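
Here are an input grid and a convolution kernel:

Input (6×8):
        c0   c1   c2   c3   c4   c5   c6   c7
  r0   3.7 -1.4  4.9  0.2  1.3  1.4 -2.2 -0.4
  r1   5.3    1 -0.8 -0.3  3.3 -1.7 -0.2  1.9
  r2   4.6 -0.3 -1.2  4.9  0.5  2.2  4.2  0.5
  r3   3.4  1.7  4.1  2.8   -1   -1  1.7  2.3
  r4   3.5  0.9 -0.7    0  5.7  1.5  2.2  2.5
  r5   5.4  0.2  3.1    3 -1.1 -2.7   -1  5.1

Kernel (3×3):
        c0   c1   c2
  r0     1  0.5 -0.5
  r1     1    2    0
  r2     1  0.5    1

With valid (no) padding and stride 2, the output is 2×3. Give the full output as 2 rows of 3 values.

Output[0,0]: The receptive field on the input at this output position is [3.7 -1.4 4.9 / 5.3 1 -0.8 / 4.6 -0.3 -1.2]. Elementwise product with the kernel and sum: 3.7·1 + -1.4·0.5 + 4.9·-0.5 + 5.3·1 + 1·2 + 4.6·1 + -0.3·0.5 + -1.2·1.

11.1 4.7 8.8
15.1 15.7 5.15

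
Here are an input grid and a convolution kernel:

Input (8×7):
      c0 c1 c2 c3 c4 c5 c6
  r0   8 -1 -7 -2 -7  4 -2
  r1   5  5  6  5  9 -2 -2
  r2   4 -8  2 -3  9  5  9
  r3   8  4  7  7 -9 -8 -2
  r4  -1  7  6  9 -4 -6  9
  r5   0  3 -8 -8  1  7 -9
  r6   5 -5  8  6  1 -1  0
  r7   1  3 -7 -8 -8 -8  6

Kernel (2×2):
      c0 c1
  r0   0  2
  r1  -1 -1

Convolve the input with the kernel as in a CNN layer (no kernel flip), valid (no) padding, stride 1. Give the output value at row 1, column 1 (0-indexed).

18

The receptive field on the input at this output position is [5 6 / -8 2]. Elementwise product with the kernel and sum: 6·2 + -8·-1 + 2·-1.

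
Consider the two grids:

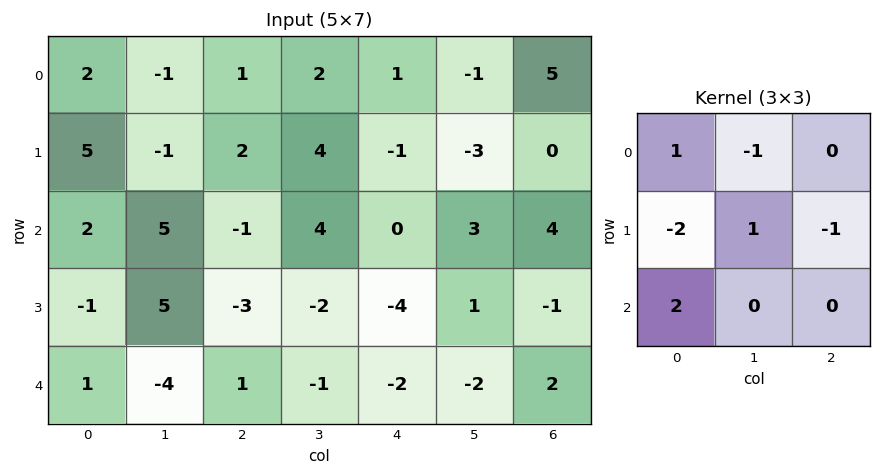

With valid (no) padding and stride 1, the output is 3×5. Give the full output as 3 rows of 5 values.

-6 8 -2 3 1
6 -8 -2 -10 -7
9 -13 5 1 3

Output[0,0]: The receptive field on the input at this output position is [2 -1 1 / 5 -1 2 / 2 5 -1]. Elementwise product with the kernel and sum: 2·1 + -1·-1 + 5·-2 + -1·1 + 2·-1 + 2·2.
Output[0,1]: The receptive field on the input at this output position is [-1 1 2 / -1 2 4 / 5 -1 4]. Elementwise product with the kernel and sum: -1·1 + 1·-1 + -1·-2 + 2·1 + 4·-1 + 5·2.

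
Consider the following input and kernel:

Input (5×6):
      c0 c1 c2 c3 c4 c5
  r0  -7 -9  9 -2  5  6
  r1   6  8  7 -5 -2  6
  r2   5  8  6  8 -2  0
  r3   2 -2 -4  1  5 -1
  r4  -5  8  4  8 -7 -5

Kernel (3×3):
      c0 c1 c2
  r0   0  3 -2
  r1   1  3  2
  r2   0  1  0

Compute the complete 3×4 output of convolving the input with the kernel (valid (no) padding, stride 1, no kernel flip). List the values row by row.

Output[0,0]: The receptive field on the input at this output position is [-7 -9 9 / 6 8 7 / 5 8 6]. Elementwise product with the kernel and sum: -9·3 + 9·-2 + 6·1 + 8·3 + 7·2 + 8·1.
Output[0,1]: The receptive field on the input at this output position is [-9 9 -2 / 8 7 -5 / 8 6 8]. Elementwise product with the kernel and sum: 9·3 + -2·-2 + 8·1 + 7·3 + -5·2 + 6·1.

7 56 -20 2
49 69 16 -11
8 -6 45 1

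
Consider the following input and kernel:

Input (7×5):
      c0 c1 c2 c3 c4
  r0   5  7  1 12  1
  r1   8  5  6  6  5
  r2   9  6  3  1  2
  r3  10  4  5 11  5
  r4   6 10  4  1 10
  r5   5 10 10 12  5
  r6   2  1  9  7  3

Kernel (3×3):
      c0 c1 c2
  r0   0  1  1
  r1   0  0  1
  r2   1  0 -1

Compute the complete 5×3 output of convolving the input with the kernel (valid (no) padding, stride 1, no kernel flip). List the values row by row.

20 24 19
19 6 13
16 24 2
8 15 31
17 11 22

Output[0,0]: The receptive field on the input at this output position is [5 7 1 / 8 5 6 / 9 6 3]. Elementwise product with the kernel and sum: 7·1 + 1·1 + 6·1 + 9·1 + 3·-1.
Output[0,1]: The receptive field on the input at this output position is [7 1 12 / 5 6 6 / 6 3 1]. Elementwise product with the kernel and sum: 1·1 + 12·1 + 6·1 + 6·1 + 1·-1.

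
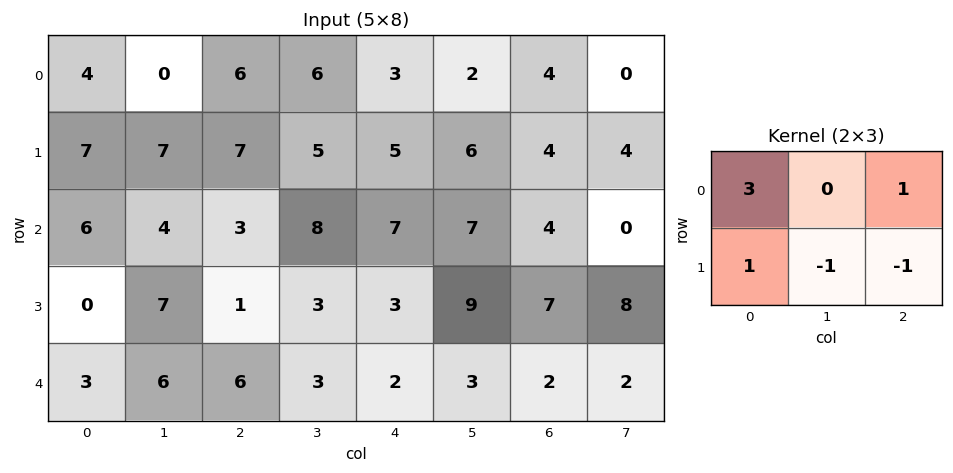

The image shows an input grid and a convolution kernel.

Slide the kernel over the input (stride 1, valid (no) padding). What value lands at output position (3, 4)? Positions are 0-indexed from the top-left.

The receptive field on the input at this output position is [3 9 7 / 2 3 2]. Elementwise product with the kernel and sum: 3·3 + 7·1 + 2·1 + 3·-1 + 2·-1.

13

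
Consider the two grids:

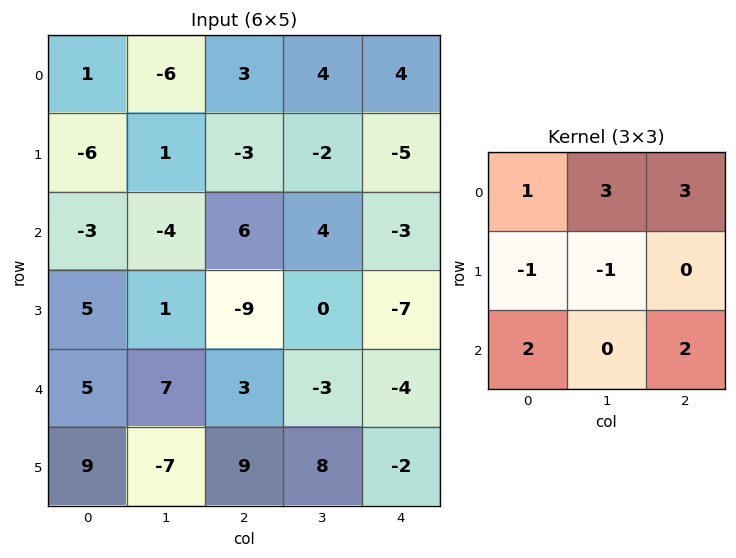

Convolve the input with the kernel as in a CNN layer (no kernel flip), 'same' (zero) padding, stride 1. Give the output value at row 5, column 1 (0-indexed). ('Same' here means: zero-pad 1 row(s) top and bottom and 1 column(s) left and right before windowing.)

33

The receptive field on the zero-padded input at this output position is [5 7 3 / 9 -7 9 / 0 0 0]. Elementwise product with the kernel and sum: 5·1 + 7·3 + 3·3 + 9·-1 + -7·-1 + 0·2 + 0·2.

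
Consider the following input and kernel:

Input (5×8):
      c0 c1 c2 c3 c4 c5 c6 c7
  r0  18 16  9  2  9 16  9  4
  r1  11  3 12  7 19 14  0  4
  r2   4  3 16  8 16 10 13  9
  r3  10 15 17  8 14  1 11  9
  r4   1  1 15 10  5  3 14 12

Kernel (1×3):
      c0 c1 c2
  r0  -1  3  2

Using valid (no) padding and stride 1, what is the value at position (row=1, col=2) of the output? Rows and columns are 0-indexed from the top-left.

47

The receptive field on the input at this output position is [12 7 19]. Elementwise product with the kernel and sum: 12·-1 + 7·3 + 19·2.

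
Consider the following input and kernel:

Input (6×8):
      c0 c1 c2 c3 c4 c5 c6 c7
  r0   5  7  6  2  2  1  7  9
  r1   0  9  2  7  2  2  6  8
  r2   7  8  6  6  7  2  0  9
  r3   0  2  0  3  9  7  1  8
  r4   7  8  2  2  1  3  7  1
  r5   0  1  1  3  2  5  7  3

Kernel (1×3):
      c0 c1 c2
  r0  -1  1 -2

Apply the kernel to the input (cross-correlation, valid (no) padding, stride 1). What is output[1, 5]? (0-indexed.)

The receptive field on the input at this output position is [2 6 8]. Elementwise product with the kernel and sum: 2·-1 + 6·1 + 8·-2.

-12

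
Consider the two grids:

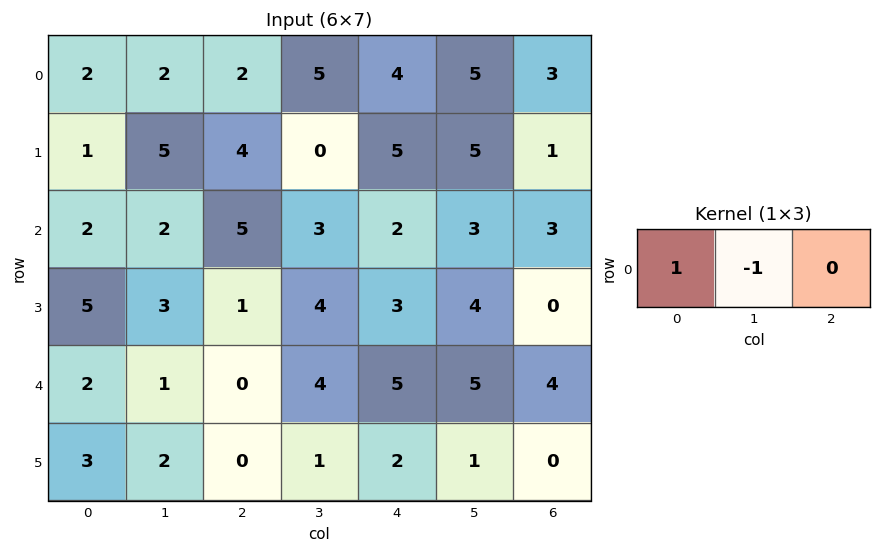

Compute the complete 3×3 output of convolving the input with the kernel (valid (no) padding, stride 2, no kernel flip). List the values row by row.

Output[0,0]: The receptive field on the input at this output position is [2 2 2]. Elementwise product with the kernel and sum: 2·1 + 2·-1.
Output[0,1]: The receptive field on the input at this output position is [2 5 4]. Elementwise product with the kernel and sum: 2·1 + 5·-1.

0 -3 -1
0 2 -1
1 -4 0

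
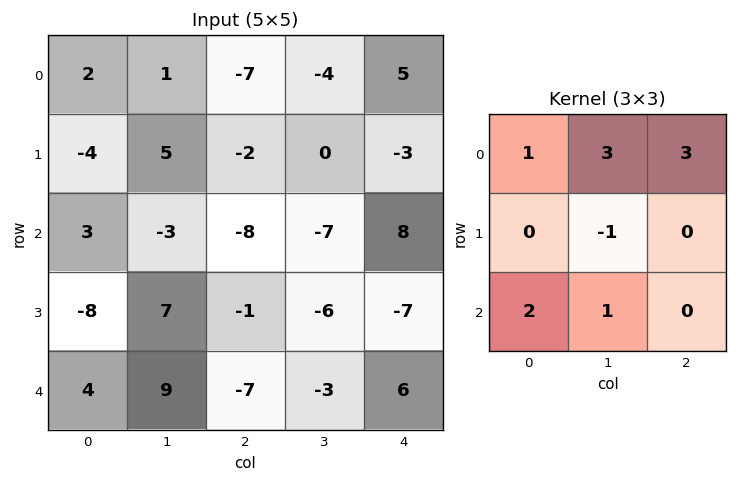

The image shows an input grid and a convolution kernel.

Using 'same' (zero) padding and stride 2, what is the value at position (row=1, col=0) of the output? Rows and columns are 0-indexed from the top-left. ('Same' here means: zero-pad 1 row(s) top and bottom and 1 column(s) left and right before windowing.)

The receptive field on the zero-padded input at this output position is [0 -4 5 / 0 3 -3 / 0 -8 7]. Elementwise product with the kernel and sum: 0·1 + -4·3 + 5·3 + 3·-1 + 0·2 + -8·1.

-8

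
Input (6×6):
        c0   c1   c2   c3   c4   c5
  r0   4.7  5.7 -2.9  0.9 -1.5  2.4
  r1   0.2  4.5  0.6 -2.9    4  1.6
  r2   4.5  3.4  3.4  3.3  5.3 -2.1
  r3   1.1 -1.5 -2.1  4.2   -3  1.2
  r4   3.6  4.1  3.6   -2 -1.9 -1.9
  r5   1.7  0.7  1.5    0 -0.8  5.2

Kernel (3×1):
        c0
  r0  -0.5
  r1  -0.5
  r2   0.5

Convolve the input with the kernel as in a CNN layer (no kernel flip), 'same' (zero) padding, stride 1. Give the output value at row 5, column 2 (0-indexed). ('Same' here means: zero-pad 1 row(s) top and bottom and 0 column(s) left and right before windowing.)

-2.55

The receptive field on the zero-padded input at this output position is [3.6 / 1.5 / 0]. Elementwise product with the kernel and sum: 3.6·-0.5 + 1.5·-0.5 + 0·0.5.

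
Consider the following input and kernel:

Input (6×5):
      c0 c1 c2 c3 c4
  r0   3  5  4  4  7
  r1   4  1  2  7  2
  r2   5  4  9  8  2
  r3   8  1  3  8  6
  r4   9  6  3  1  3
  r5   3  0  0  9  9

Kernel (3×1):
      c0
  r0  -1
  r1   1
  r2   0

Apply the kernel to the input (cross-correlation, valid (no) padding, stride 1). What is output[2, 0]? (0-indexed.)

The receptive field on the input at this output position is [5 / 8 / 9]. Elementwise product with the kernel and sum: 5·-1 + 8·1.

3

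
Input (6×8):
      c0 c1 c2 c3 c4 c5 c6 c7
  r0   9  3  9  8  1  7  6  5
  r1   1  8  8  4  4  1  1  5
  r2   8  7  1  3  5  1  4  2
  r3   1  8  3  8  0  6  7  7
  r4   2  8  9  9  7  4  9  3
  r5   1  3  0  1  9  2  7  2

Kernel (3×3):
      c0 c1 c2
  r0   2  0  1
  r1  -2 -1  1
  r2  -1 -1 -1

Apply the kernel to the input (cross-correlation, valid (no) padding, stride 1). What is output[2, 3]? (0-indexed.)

The receptive field on the input at this output position is [3 5 1 / 8 0 6 / 9 7 4]. Elementwise product with the kernel and sum: 3·2 + 1·1 + 8·-2 + 0·-1 + 6·1 + 9·-1 + 7·-1 + 4·-1.

-23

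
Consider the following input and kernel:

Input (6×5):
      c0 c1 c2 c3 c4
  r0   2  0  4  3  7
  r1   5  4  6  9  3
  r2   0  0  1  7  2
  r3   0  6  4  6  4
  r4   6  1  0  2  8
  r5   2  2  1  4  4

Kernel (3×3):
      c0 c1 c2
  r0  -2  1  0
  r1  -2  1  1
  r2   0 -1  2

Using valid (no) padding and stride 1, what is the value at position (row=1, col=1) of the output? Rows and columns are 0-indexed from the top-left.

The receptive field on the input at this output position is [4 6 9 / 0 1 7 / 6 4 6]. Elementwise product with the kernel and sum: 4·-2 + 6·1 + 0·-2 + 1·1 + 7·1 + 4·-1 + 6·2.

14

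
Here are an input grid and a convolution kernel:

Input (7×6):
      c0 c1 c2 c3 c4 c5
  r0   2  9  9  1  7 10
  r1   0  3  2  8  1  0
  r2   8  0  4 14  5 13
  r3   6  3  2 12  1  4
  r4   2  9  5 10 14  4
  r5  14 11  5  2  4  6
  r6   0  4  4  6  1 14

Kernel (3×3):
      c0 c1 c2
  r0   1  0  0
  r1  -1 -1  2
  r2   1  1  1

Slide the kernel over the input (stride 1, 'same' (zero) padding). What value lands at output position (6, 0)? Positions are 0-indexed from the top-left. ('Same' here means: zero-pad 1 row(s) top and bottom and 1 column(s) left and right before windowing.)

8

The receptive field on the zero-padded input at this output position is [0 14 11 / 0 0 4 / 0 0 0]. Elementwise product with the kernel and sum: 0·1 + 0·-1 + 0·-1 + 4·2 + 0·1 + 0·1 + 0·1.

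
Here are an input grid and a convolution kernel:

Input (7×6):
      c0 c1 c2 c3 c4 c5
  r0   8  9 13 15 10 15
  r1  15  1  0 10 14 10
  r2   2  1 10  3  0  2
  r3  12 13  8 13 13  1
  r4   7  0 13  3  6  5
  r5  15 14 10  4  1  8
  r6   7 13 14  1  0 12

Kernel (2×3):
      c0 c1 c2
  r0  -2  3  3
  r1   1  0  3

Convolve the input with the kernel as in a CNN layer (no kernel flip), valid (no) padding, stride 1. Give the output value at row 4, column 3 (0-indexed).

The receptive field on the input at this output position is [3 6 5 / 4 1 8]. Elementwise product with the kernel and sum: 3·-2 + 6·3 + 5·3 + 4·1 + 8·3.

55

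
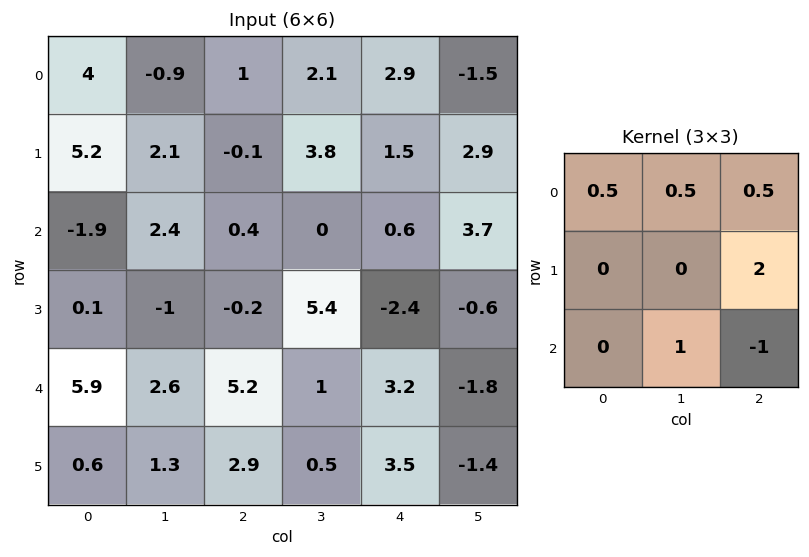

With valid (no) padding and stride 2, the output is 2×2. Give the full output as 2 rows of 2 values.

3.85 5.4
-2.55 -6.5

Output[0,0]: The receptive field on the input at this output position is [4 -0.9 1 / 5.2 2.1 -0.1 / -1.9 2.4 0.4]. Elementwise product with the kernel and sum: 4·0.5 + -0.9·0.5 + 1·0.5 + -0.1·2 + 2.4·1 + 0.4·-1.
Output[0,1]: The receptive field on the input at this output position is [1 2.1 2.9 / -0.1 3.8 1.5 / 0.4 0 0.6]. Elementwise product with the kernel and sum: 1·0.5 + 2.1·0.5 + 2.9·0.5 + 1.5·2 + 0·1 + 0.6·-1.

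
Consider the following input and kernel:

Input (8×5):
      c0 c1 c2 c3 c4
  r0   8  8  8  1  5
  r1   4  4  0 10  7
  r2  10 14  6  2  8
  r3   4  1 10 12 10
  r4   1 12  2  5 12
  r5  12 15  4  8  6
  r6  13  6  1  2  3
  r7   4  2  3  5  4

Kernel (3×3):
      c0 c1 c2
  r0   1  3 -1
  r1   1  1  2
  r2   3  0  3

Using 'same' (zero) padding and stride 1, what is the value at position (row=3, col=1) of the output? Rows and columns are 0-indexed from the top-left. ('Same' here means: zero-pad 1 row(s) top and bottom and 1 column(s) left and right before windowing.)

80

The receptive field on the zero-padded input at this output position is [10 14 6 / 4 1 10 / 1 12 2]. Elementwise product with the kernel and sum: 10·1 + 14·3 + 6·-1 + 4·1 + 1·1 + 10·2 + 1·3 + 2·3.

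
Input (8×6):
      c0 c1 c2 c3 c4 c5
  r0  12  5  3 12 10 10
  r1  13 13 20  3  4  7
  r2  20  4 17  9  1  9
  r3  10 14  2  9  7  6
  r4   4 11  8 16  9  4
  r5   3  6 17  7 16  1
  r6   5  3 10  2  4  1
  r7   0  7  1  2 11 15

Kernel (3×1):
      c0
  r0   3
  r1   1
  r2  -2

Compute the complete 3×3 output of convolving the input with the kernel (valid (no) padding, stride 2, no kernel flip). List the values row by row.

9 -5 32
62 37 -8
5 21 35

Output[0,0]: The receptive field on the input at this output position is [12 / 13 / 20]. Elementwise product with the kernel and sum: 12·3 + 13·1 + 20·-2.
Output[0,1]: The receptive field on the input at this output position is [3 / 20 / 17]. Elementwise product with the kernel and sum: 3·3 + 20·1 + 17·-2.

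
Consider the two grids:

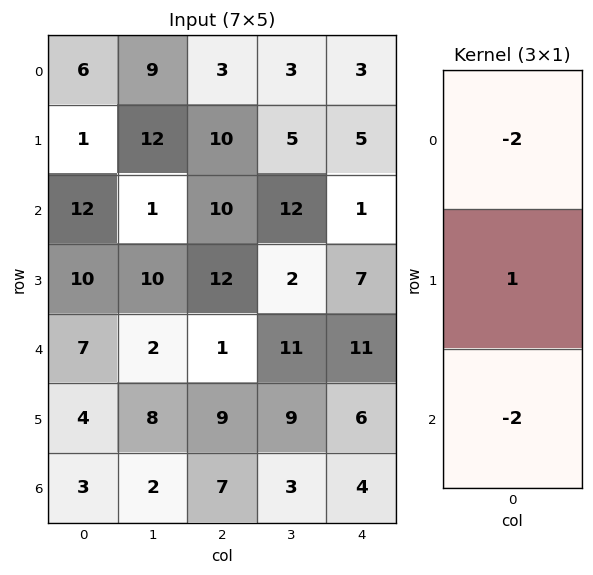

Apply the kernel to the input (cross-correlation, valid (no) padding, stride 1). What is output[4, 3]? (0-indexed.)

The receptive field on the input at this output position is [11 / 9 / 3]. Elementwise product with the kernel and sum: 11·-2 + 9·1 + 3·-2.

-19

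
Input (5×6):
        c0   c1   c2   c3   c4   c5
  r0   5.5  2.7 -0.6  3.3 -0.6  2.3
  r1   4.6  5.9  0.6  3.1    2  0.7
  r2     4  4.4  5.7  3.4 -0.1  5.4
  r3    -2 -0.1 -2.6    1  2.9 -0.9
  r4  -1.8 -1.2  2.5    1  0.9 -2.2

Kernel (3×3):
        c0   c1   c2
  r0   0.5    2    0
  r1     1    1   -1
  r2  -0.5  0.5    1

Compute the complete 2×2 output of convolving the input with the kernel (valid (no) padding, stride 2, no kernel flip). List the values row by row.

23.95 6.75
14.1 5.3

Output[0,0]: The receptive field on the input at this output position is [5.5 2.7 -0.6 / 4.6 5.9 0.6 / 4 4.4 5.7]. Elementwise product with the kernel and sum: 5.5·0.5 + 2.7·2 + 4.6·1 + 5.9·1 + 0.6·-1 + 4·-0.5 + 4.4·0.5 + 5.7·1.
Output[0,1]: The receptive field on the input at this output position is [-0.6 3.3 -0.6 / 0.6 3.1 2 / 5.7 3.4 -0.1]. Elementwise product with the kernel and sum: -0.6·0.5 + 3.3·2 + 0.6·1 + 3.1·1 + 2·-1 + 5.7·-0.5 + 3.4·0.5 + -0.1·1.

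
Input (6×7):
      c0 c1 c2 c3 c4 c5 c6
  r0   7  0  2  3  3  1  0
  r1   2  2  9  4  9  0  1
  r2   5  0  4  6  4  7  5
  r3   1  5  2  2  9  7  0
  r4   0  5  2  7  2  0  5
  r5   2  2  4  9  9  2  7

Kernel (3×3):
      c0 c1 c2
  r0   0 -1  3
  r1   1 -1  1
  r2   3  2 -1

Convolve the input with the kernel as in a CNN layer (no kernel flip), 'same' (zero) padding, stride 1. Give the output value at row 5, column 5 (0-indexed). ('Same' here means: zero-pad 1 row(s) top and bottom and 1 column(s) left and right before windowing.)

29

The receptive field on the zero-padded input at this output position is [2 0 5 / 9 2 7 / 0 0 0]. Elementwise product with the kernel and sum: 0·-1 + 5·3 + 9·1 + 2·-1 + 7·1 + 0·3 + 0·2 + 0·-1.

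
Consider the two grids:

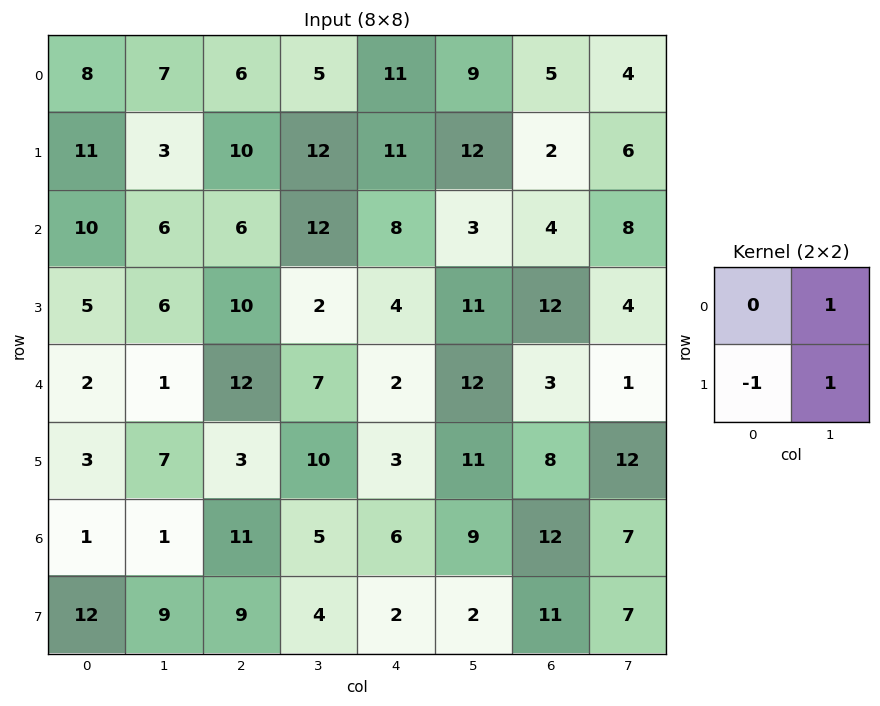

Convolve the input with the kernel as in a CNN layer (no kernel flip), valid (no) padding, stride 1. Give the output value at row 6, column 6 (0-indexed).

The receptive field on the input at this output position is [12 7 / 11 7]. Elementwise product with the kernel and sum: 7·1 + 11·-1 + 7·1.

3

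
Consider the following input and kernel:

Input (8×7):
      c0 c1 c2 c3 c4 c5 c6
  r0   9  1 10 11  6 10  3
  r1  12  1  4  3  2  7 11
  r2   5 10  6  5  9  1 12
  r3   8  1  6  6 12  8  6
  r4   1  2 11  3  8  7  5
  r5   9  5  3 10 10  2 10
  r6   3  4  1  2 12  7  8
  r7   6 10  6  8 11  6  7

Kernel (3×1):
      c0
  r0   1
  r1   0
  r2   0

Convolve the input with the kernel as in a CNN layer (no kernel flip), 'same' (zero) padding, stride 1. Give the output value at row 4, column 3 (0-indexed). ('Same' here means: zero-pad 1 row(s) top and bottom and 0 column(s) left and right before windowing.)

6

The receptive field on the zero-padded input at this output position is [6 / 3 / 10]. Elementwise product with the kernel and sum: 6·1.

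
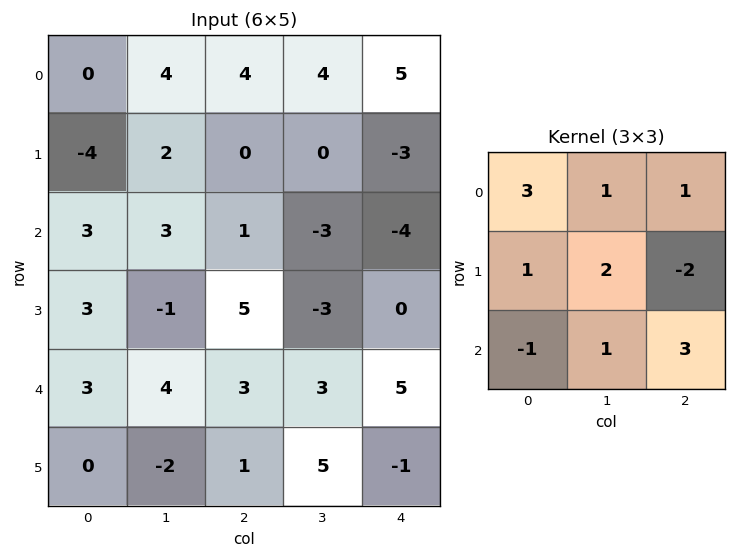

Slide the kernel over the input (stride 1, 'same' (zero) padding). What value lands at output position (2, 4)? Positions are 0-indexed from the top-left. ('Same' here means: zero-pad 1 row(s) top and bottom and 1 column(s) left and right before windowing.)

The receptive field on the zero-padded input at this output position is [0 -3 0 / -3 -4 0 / -3 0 0]. Elementwise product with the kernel and sum: 0·3 + -3·1 + 0·1 + -3·1 + -4·2 + 0·-2 + -3·-1 + 0·1 + 0·3.

-11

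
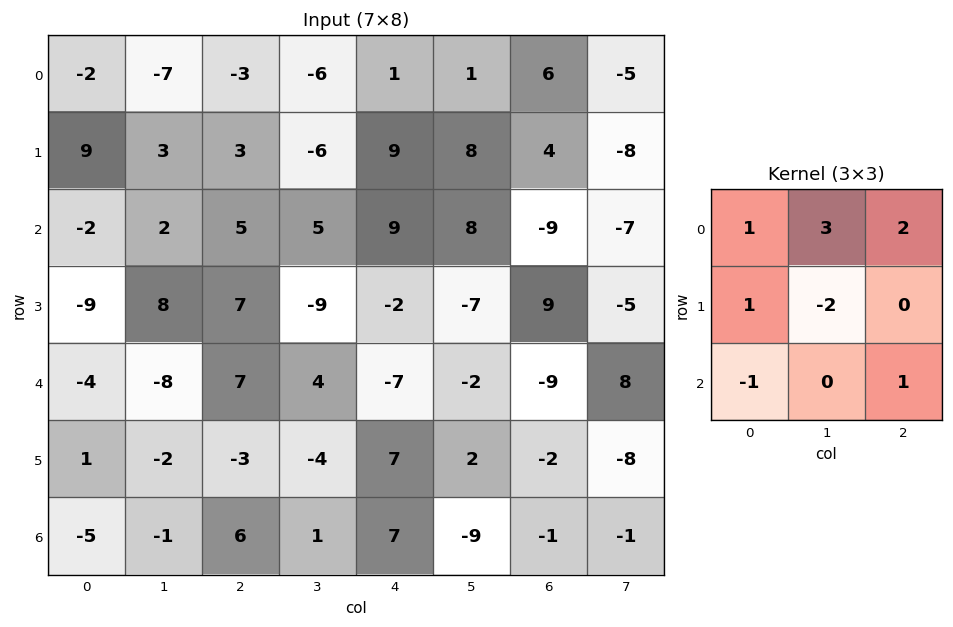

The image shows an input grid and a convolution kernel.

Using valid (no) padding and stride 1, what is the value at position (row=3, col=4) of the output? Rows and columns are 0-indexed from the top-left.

The receptive field on the input at this output position is [-2 -7 9 / -7 -2 -9 / 7 2 -2]. Elementwise product with the kernel and sum: -2·1 + -7·3 + 9·2 + -7·1 + -2·-2 + 7·-1 + -2·1.

-17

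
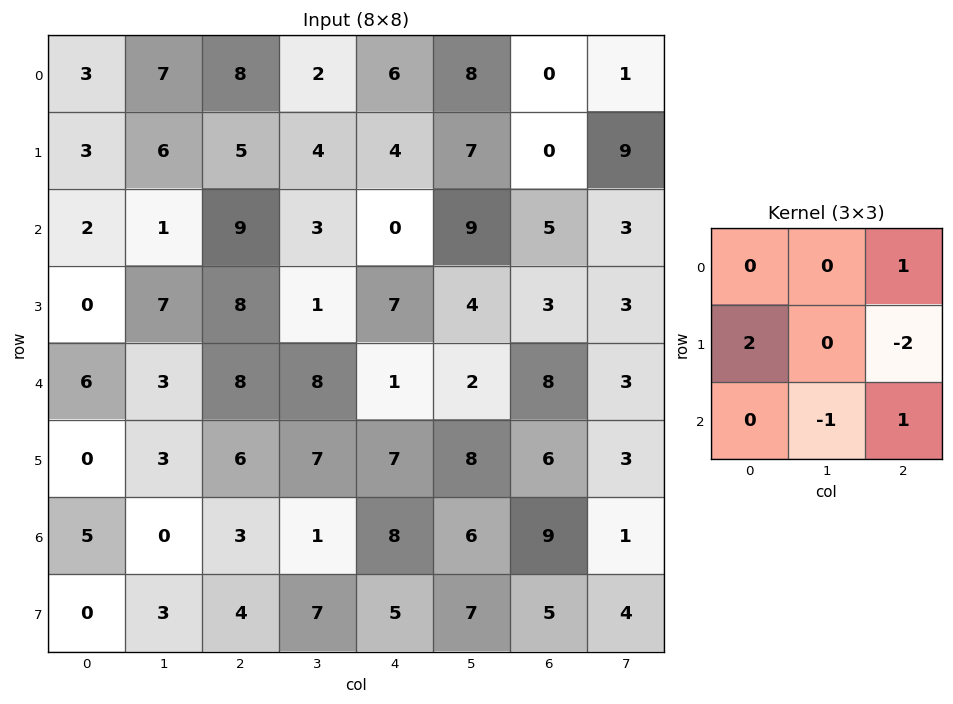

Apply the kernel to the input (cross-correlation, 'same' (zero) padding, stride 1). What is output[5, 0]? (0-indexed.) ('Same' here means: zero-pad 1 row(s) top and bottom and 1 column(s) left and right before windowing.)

-8

The receptive field on the zero-padded input at this output position is [0 6 3 / 0 0 3 / 0 5 0]. Elementwise product with the kernel and sum: 3·1 + 0·2 + 3·-2 + 5·-1 + 0·1.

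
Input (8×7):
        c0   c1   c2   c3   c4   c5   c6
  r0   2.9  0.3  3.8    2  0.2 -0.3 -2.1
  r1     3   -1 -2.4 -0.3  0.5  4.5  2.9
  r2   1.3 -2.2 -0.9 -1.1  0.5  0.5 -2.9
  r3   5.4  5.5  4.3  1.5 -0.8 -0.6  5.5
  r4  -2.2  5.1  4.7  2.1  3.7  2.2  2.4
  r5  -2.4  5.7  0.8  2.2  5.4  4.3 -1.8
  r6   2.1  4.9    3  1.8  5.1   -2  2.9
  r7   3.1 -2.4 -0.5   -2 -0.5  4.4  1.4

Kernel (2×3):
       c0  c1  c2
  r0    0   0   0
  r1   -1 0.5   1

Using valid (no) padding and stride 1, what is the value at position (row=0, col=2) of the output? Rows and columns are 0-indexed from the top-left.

2.75

The receptive field on the input at this output position is [3.8 2 0.2 / -2.4 -0.3 0.5]. Elementwise product with the kernel and sum: -2.4·-1 + -0.3·0.5 + 0.5·1.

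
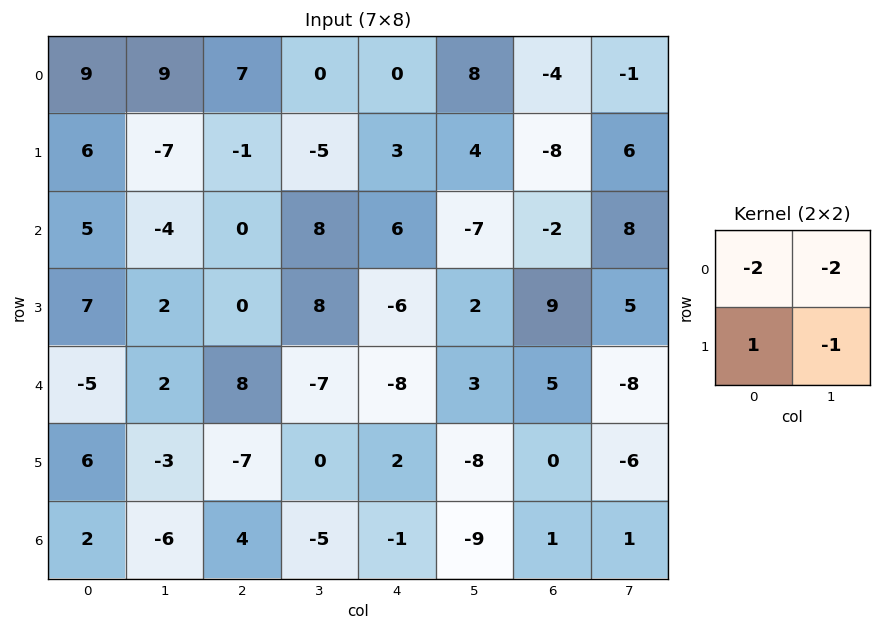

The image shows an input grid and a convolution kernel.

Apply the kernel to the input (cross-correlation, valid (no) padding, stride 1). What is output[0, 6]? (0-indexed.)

The receptive field on the input at this output position is [-4 -1 / -8 6]. Elementwise product with the kernel and sum: -4·-2 + -1·-2 + -8·1 + 6·-1.

-4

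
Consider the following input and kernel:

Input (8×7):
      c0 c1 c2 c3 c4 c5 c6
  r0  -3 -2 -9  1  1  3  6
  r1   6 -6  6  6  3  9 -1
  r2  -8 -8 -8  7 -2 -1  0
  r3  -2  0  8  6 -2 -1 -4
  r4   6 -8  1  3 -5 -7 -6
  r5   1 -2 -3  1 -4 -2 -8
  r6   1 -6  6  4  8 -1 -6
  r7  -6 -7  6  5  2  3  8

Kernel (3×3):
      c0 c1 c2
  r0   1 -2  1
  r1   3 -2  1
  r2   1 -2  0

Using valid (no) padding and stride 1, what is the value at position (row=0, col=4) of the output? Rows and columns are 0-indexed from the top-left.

-9

The receptive field on the input at this output position is [1 3 6 / 3 9 -1 / -2 -1 0]. Elementwise product with the kernel and sum: 1·1 + 3·-2 + 6·1 + 3·3 + 9·-2 + -1·1 + -2·1 + -1·-2.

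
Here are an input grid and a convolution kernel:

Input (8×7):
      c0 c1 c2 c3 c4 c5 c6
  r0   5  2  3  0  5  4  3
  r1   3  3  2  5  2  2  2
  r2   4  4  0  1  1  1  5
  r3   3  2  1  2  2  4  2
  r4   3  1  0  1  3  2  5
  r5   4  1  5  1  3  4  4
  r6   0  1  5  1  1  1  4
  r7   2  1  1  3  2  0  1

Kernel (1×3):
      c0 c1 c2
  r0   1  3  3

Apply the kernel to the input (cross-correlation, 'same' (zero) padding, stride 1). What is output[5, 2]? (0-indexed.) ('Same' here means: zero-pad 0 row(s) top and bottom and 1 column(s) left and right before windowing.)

The receptive field on the zero-padded input at this output position is [1 5 1]. Elementwise product with the kernel and sum: 1·1 + 5·3 + 1·3.

19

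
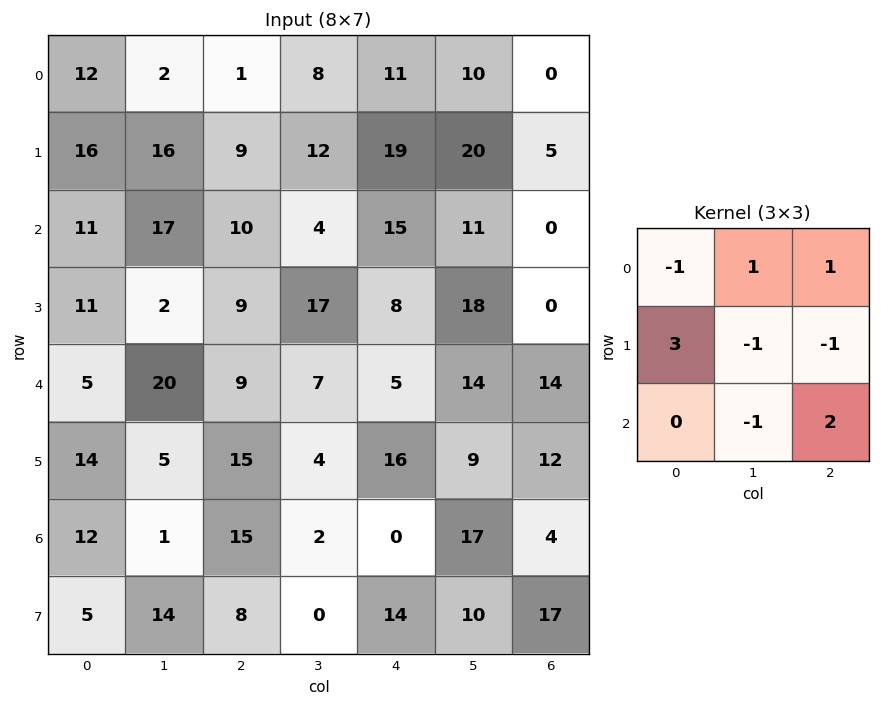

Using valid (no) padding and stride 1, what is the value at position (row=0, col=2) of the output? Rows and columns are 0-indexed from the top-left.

The receptive field on the input at this output position is [1 8 11 / 9 12 19 / 10 4 15]. Elementwise product with the kernel and sum: 1·-1 + 8·1 + 11·1 + 9·3 + 12·-1 + 19·-1 + 4·-1 + 15·2.

40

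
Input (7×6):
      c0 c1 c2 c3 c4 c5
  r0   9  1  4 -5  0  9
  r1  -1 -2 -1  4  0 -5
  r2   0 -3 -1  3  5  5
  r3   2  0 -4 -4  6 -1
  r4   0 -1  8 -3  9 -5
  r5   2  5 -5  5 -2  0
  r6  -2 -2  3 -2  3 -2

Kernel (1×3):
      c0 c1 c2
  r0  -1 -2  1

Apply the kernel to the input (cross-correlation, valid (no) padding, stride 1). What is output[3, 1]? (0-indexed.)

4

The receptive field on the input at this output position is [0 -4 -4]. Elementwise product with the kernel and sum: 0·-1 + -4·-2 + -4·1.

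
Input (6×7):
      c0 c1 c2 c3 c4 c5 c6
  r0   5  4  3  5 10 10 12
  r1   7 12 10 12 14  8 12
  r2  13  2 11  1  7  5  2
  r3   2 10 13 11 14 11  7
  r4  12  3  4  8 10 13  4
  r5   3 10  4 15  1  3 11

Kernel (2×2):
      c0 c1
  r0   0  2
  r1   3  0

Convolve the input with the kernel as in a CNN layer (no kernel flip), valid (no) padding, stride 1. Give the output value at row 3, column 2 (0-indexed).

34

The receptive field on the input at this output position is [13 11 / 4 8]. Elementwise product with the kernel and sum: 11·2 + 4·3.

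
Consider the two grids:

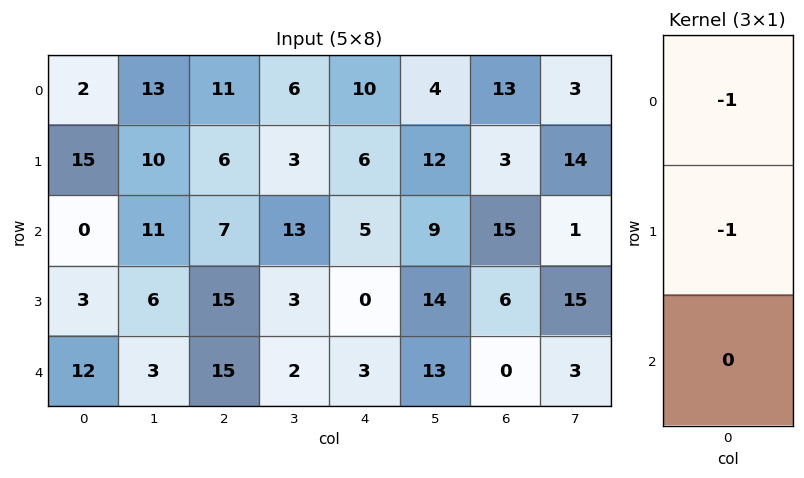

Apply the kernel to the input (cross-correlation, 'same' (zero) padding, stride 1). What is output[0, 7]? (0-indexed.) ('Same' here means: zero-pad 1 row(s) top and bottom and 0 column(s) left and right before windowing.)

The receptive field on the zero-padded input at this output position is [0 / 3 / 14]. Elementwise product with the kernel and sum: 0·-1 + 3·-1.

-3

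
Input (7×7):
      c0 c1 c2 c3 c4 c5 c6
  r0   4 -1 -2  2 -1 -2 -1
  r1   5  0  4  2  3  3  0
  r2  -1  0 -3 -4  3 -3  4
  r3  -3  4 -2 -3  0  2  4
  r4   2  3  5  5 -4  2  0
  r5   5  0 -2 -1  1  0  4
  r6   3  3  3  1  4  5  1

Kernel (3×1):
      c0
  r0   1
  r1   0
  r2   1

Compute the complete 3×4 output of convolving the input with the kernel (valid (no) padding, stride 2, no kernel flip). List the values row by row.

Output[0,0]: The receptive field on the input at this output position is [4 / 5 / -1]. Elementwise product with the kernel and sum: 4·1 + -1·1.

3 -5 2 3
1 2 -1 4
5 8 0 1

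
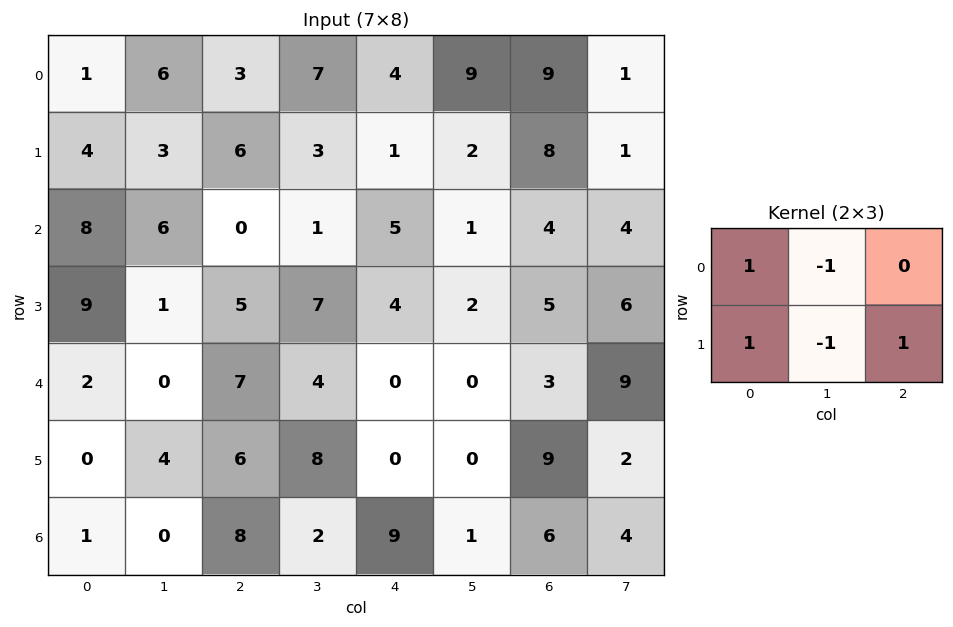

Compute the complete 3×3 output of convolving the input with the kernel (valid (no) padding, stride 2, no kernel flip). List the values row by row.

2 0 2
15 1 11
4 1 9

Output[0,0]: The receptive field on the input at this output position is [1 6 3 / 4 3 6]. Elementwise product with the kernel and sum: 1·1 + 6·-1 + 4·1 + 3·-1 + 6·1.
Output[0,1]: The receptive field on the input at this output position is [3 7 4 / 6 3 1]. Elementwise product with the kernel and sum: 3·1 + 7·-1 + 6·1 + 3·-1 + 1·1.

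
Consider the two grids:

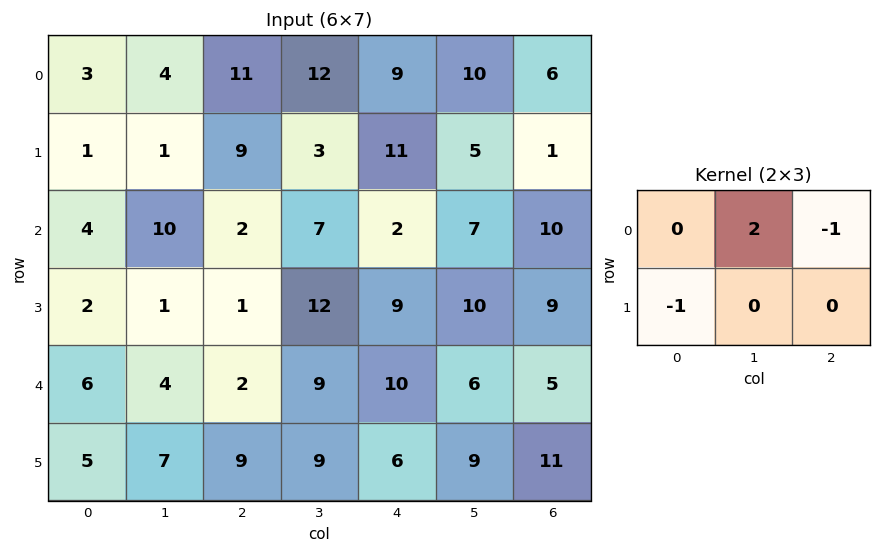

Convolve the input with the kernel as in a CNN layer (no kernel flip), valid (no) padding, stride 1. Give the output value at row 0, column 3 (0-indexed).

The receptive field on the input at this output position is [12 9 10 / 3 11 5]. Elementwise product with the kernel and sum: 9·2 + 10·-1 + 3·-1.

5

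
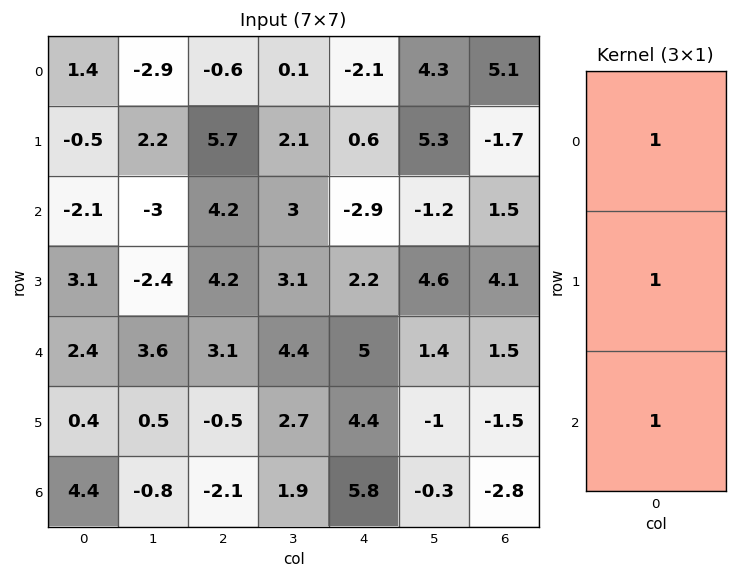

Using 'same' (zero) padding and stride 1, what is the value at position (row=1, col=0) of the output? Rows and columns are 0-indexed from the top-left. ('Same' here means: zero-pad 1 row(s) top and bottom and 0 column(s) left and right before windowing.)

-1.2

The receptive field on the zero-padded input at this output position is [1.4 / -0.5 / -2.1]. Elementwise product with the kernel and sum: 1.4·1 + -0.5·1 + -2.1·1.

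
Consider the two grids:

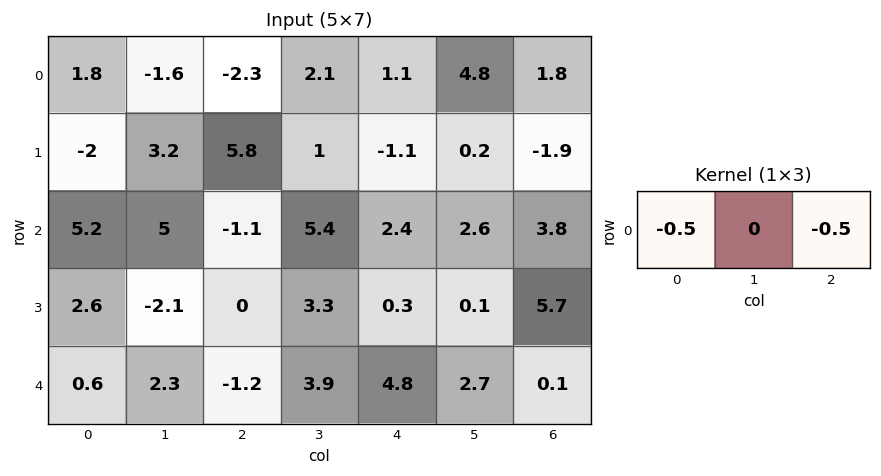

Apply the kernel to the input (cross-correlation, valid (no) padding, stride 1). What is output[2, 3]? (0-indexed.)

The receptive field on the input at this output position is [5.4 2.4 2.6]. Elementwise product with the kernel and sum: 5.4·-0.5 + 2.6·-0.5.

-4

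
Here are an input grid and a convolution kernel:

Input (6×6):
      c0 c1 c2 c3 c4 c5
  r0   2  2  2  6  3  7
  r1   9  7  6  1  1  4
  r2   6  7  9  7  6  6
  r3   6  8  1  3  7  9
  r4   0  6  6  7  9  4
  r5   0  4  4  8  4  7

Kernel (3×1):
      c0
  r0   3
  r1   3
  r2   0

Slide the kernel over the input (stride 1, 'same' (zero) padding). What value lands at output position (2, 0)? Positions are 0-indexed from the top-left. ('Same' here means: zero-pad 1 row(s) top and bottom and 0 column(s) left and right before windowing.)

45

The receptive field on the zero-padded input at this output position is [9 / 6 / 6]. Elementwise product with the kernel and sum: 9·3 + 6·3.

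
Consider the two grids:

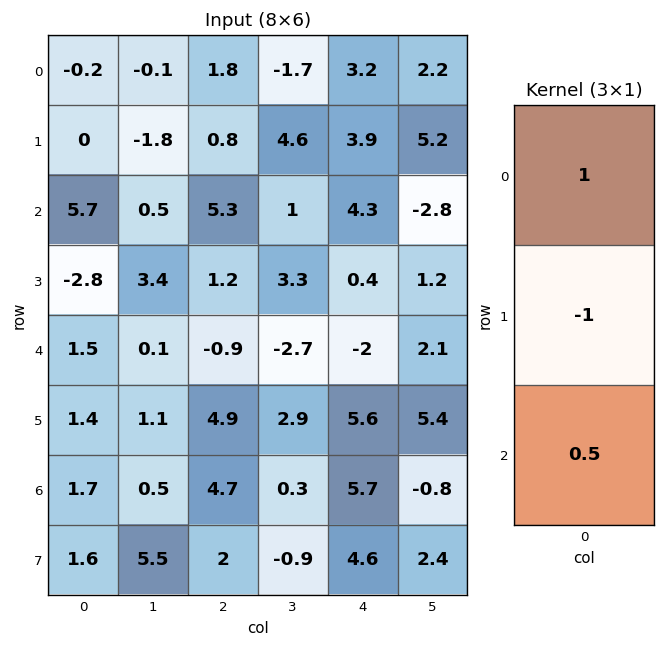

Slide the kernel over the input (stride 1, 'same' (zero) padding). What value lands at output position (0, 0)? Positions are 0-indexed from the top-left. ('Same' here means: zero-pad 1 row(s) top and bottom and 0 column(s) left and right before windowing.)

The receptive field on the zero-padded input at this output position is [0 / -0.2 / 0]. Elementwise product with the kernel and sum: 0·1 + -0.2·-1 + 0·0.5.

0.2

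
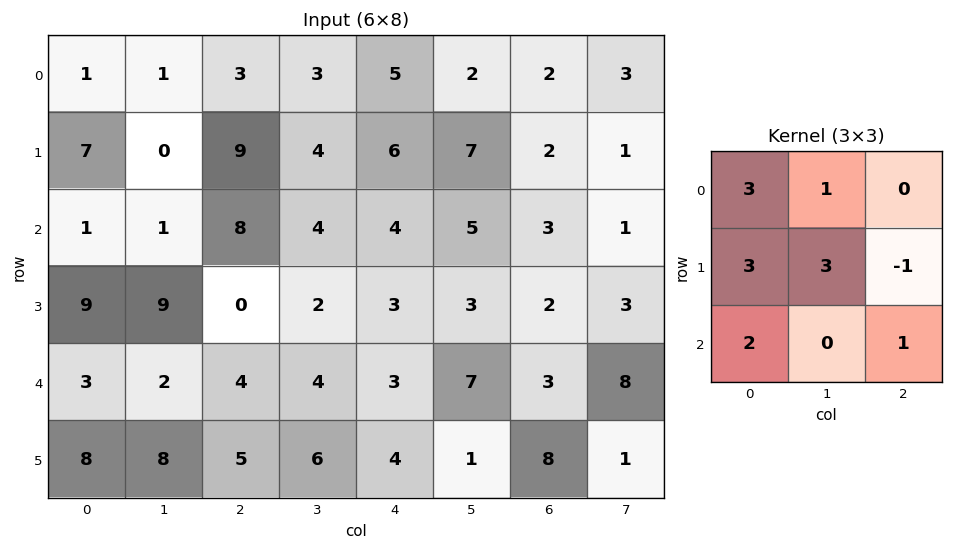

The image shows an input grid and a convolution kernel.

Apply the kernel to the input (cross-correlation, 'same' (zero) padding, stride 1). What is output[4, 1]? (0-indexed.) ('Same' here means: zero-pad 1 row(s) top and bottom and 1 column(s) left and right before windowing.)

68

The receptive field on the zero-padded input at this output position is [9 9 0 / 3 2 4 / 8 8 5]. Elementwise product with the kernel and sum: 9·3 + 9·1 + 3·3 + 2·3 + 4·-1 + 8·2 + 5·1.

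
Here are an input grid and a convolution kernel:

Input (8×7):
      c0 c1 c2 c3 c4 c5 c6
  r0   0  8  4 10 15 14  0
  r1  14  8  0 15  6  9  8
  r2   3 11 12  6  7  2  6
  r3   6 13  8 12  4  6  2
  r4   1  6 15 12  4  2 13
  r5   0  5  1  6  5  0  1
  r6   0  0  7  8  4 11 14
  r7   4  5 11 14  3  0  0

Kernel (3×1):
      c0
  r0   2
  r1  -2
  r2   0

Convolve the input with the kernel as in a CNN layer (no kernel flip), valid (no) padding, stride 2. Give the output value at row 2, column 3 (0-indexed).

24

The receptive field on the input at this output position is [13 / 1 / 14]. Elementwise product with the kernel and sum: 13·2 + 1·-2.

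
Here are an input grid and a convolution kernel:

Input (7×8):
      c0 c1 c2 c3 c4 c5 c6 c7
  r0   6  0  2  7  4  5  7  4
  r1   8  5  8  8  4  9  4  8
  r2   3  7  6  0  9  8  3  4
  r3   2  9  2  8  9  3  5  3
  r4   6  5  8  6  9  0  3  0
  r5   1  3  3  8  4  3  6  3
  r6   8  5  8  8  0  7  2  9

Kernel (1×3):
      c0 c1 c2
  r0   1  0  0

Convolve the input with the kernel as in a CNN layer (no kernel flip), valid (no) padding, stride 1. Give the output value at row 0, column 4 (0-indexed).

4

The receptive field on the input at this output position is [4 5 7]. Elementwise product with the kernel and sum: 4·1.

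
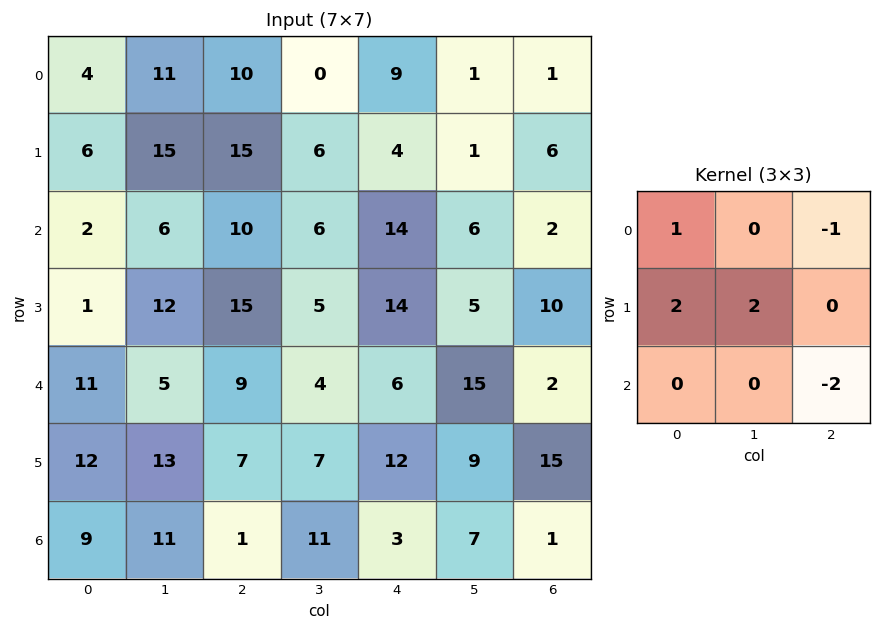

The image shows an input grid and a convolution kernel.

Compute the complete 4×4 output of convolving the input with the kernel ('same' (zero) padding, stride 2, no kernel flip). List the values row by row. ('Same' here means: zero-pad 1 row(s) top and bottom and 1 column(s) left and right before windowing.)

Output[0,0]: The receptive field on the zero-padded input at this output position is [0 0 0 / 0 4 11 / 0 6 15]. Elementwise product with the kernel and sum: 0·1 + 0·-1 + 0·2 + 4·2 + 15·-2.
Output[0,1]: The receptive field on the zero-padded input at this output position is [0 0 0 / 11 10 0 / 15 15 6]. Elementwise product with the kernel and sum: 0·1 + 0·-1 + 11·2 + 10·2 + 6·-2.

-22 30 16 4
-35 31 35 17
-16 21 2 39
5 30 26 25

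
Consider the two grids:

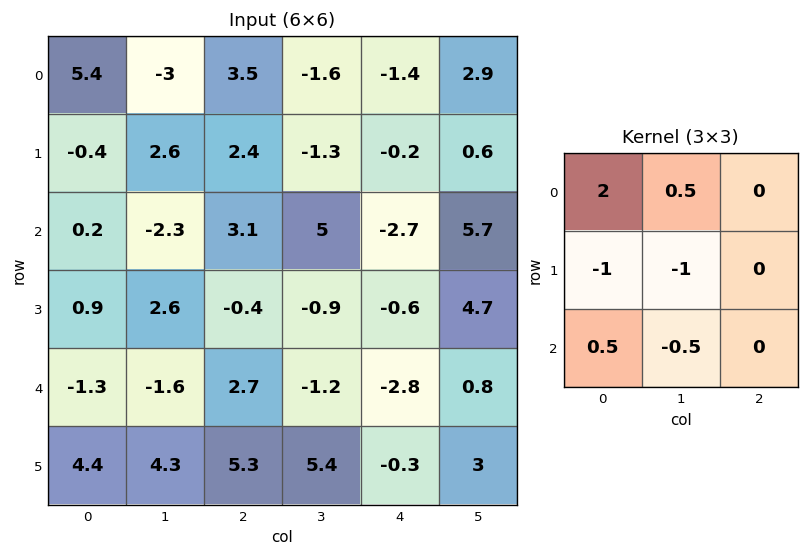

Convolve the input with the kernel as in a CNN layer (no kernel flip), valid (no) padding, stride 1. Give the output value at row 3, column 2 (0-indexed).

The receptive field on the input at this output position is [-0.4 -0.9 -0.6 / 2.7 -1.2 -2.8 / 5.3 5.4 -0.3]. Elementwise product with the kernel and sum: -0.4·2 + -0.9·0.5 + 2.7·-1 + -1.2·-1 + 5.3·0.5 + 5.4·-0.5.

-2.8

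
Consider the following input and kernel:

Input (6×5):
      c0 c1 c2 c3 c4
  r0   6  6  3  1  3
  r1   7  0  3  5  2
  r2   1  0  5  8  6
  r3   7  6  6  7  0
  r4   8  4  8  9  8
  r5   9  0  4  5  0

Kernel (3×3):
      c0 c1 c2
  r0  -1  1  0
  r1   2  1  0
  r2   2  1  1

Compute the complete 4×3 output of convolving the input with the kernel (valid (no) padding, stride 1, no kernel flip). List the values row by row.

21 13 33
21 33 39
47 48 55
41 25 39

Output[0,0]: The receptive field on the input at this output position is [6 6 3 / 7 0 3 / 1 0 5]. Elementwise product with the kernel and sum: 6·-1 + 6·1 + 7·2 + 0·1 + 1·2 + 0·1 + 5·1.
Output[0,1]: The receptive field on the input at this output position is [6 3 1 / 0 3 5 / 0 5 8]. Elementwise product with the kernel and sum: 6·-1 + 3·1 + 0·2 + 3·1 + 0·2 + 5·1 + 8·1.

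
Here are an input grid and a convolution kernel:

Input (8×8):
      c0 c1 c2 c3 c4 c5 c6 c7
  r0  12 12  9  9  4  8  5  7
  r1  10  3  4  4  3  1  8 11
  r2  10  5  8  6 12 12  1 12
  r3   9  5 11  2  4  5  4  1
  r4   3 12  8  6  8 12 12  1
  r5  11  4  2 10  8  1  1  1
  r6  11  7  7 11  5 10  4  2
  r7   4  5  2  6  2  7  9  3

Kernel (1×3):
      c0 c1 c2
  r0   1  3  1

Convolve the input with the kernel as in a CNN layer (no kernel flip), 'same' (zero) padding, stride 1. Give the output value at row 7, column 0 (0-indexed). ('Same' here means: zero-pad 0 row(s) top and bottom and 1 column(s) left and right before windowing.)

The receptive field on the zero-padded input at this output position is [0 4 5]. Elementwise product with the kernel and sum: 0·1 + 4·3 + 5·1.

17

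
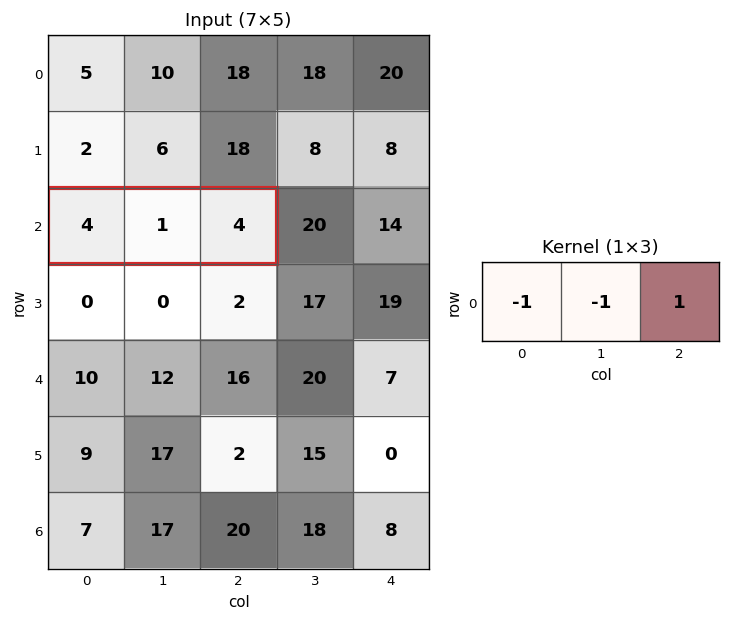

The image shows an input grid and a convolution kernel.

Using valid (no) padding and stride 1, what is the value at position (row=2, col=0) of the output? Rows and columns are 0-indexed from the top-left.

The receptive field on the input at this output position is [4 1 4]. Elementwise product with the kernel and sum: 4·-1 + 1·-1 + 4·1.

-1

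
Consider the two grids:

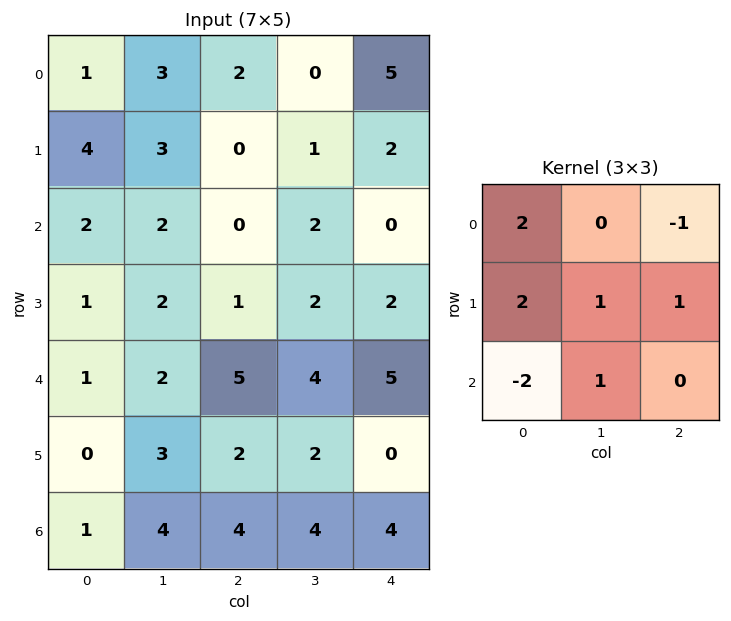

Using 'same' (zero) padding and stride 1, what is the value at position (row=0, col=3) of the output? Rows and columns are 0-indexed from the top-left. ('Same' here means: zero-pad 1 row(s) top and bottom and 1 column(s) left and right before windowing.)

10

The receptive field on the zero-padded input at this output position is [0 0 0 / 2 0 5 / 0 1 2]. Elementwise product with the kernel and sum: 0·2 + 0·-1 + 2·2 + 0·1 + 5·1 + 0·-2 + 1·1.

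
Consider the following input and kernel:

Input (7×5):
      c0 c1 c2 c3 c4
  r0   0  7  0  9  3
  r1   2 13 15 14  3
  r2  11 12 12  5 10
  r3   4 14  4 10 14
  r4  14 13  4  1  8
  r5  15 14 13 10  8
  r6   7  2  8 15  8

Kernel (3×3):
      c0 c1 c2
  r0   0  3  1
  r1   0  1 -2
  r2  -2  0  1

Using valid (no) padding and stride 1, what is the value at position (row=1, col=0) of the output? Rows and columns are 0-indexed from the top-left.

The receptive field on the input at this output position is [2 13 15 / 11 12 12 / 4 14 4]. Elementwise product with the kernel and sum: 13·3 + 15·1 + 12·1 + 12·-2 + 4·-2 + 4·1.

38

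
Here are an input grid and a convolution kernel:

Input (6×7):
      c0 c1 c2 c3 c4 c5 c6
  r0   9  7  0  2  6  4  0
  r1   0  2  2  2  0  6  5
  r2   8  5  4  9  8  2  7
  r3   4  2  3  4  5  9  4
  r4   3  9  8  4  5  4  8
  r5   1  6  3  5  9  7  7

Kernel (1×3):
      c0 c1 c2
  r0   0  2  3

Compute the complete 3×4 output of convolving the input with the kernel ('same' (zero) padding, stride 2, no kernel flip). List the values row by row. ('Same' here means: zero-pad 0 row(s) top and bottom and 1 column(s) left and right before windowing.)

Output[0,0]: The receptive field on the zero-padded input at this output position is [0 9 7]. Elementwise product with the kernel and sum: 9·2 + 7·3.

39 6 24 0
31 35 22 14
33 28 22 16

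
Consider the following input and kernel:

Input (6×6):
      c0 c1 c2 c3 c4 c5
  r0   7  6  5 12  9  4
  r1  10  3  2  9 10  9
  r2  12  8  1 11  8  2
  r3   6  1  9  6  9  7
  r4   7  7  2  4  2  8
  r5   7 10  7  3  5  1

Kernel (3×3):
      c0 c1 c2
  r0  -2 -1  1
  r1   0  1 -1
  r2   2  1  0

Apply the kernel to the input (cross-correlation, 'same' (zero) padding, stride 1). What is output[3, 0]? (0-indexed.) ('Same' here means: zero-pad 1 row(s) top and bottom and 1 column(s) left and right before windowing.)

The receptive field on the zero-padded input at this output position is [0 12 8 / 0 6 1 / 0 7 7]. Elementwise product with the kernel and sum: 0·-2 + 12·-1 + 8·1 + 6·1 + 1·-1 + 0·2 + 7·1.

8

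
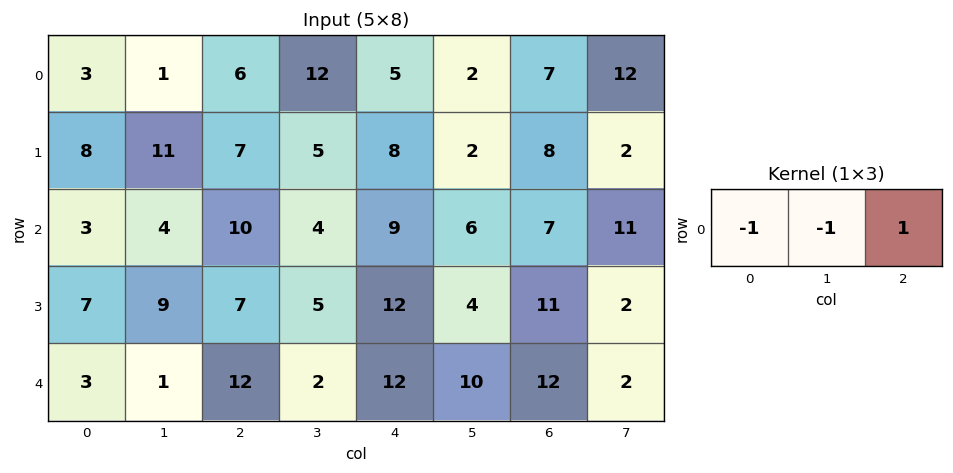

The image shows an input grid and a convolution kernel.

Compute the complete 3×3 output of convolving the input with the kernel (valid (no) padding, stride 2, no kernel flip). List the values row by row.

2 -13 0
3 -5 -8
8 -2 -10

Output[0,0]: The receptive field on the input at this output position is [3 1 6]. Elementwise product with the kernel and sum: 3·-1 + 1·-1 + 6·1.
Output[0,1]: The receptive field on the input at this output position is [6 12 5]. Elementwise product with the kernel and sum: 6·-1 + 12·-1 + 5·1.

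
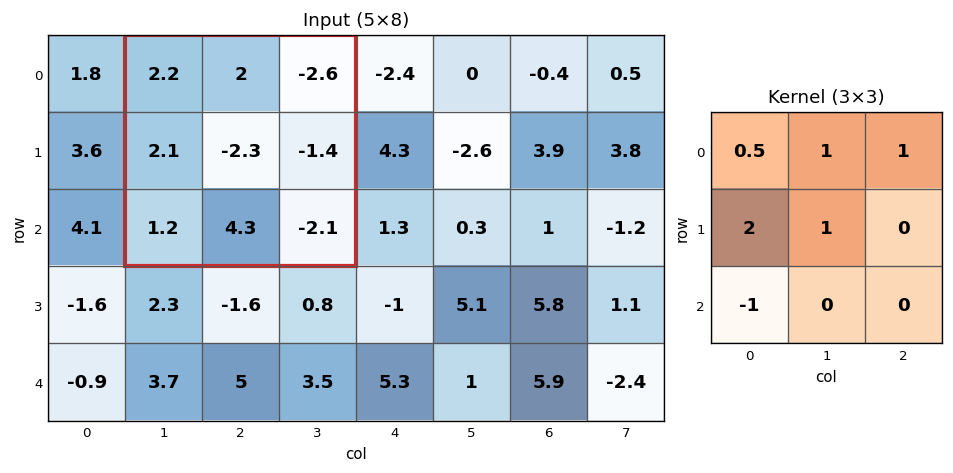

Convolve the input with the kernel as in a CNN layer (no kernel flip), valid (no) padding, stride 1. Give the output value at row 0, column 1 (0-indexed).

1.2

The receptive field on the input at this output position is [2.2 2 -2.6 / 2.1 -2.3 -1.4 / 1.2 4.3 -2.1]. Elementwise product with the kernel and sum: 2.2·0.5 + 2·1 + -2.6·1 + 2.1·2 + -2.3·1 + 1.2·-1.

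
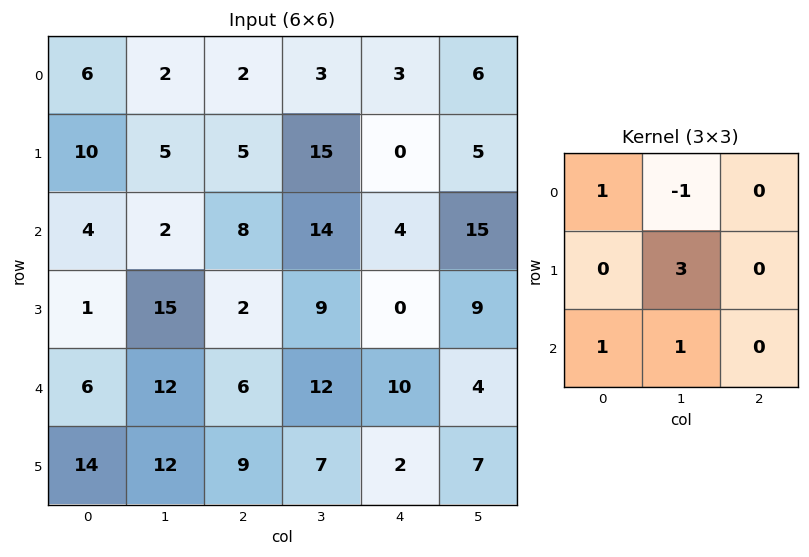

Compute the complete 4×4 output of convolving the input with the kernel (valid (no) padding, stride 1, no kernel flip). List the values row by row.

Output[0,0]: The receptive field on the input at this output position is [6 2 2 / 10 5 5 / 4 2 8]. Elementwise product with the kernel and sum: 6·1 + 2·-1 + 5·3 + 4·1 + 2·1.
Output[0,1]: The receptive field on the input at this output position is [2 2 3 / 5 5 15 / 2 8 14]. Elementwise product with the kernel and sum: 2·1 + 2·-1 + 5·3 + 2·1 + 8·1.

25 25 66 18
27 41 43 36
65 18 39 32
48 52 45 48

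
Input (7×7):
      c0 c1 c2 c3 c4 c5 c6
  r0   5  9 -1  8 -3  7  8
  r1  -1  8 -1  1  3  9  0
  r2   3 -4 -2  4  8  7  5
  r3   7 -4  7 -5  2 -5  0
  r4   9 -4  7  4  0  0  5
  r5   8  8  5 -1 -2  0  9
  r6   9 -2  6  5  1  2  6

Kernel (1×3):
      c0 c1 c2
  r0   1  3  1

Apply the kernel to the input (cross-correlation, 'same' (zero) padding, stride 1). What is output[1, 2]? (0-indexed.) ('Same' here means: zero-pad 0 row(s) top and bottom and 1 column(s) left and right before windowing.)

The receptive field on the zero-padded input at this output position is [8 -1 1]. Elementwise product with the kernel and sum: 8·1 + -1·3 + 1·1.

6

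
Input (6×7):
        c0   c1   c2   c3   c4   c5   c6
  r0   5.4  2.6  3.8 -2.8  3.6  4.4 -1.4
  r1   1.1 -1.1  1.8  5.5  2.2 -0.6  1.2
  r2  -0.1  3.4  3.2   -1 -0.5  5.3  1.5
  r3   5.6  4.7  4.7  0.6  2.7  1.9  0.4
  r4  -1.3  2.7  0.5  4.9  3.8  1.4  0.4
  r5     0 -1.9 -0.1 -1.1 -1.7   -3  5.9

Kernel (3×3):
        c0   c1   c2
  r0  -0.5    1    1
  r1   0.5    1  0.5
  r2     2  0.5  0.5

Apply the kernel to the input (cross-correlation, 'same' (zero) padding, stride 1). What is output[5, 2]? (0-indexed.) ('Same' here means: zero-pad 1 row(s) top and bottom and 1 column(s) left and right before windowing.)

2.45

The receptive field on the zero-padded input at this output position is [2.7 0.5 4.9 / -1.9 -0.1 -1.1 / 0 0 0]. Elementwise product with the kernel and sum: 2.7·-0.5 + 0.5·1 + 4.9·1 + -1.9·0.5 + -0.1·1 + -1.1·0.5 + 0·2 + 0·0.5 + 0·0.5.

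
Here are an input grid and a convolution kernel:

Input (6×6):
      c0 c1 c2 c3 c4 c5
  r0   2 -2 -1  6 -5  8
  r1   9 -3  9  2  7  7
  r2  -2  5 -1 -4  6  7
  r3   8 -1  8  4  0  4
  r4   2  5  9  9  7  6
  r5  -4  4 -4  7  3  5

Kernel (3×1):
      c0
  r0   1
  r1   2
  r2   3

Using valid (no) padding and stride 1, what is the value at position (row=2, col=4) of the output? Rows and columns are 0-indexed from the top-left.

The receptive field on the input at this output position is [6 / 0 / 7]. Elementwise product with the kernel and sum: 6·1 + 0·2 + 7·3.

27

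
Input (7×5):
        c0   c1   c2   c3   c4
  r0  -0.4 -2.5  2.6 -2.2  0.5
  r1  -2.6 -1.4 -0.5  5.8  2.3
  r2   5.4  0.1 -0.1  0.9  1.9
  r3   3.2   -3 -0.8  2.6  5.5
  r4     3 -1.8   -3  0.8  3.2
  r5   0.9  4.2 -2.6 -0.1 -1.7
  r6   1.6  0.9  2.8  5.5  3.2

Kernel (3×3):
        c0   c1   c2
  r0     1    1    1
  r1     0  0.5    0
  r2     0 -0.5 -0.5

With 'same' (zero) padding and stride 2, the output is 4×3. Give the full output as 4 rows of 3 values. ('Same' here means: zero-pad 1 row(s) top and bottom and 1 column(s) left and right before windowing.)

Output[0,0]: The receptive field on the zero-padded input at this output position is [0 0 0 / 0 -0.4 -2.5 / 0 -2.6 -1.4]. Elementwise product with the kernel and sum: 0·1 + 0·1 + 0·1 + -0.4·0.5 + -2.6·-0.5 + -1.4·-0.5.
Output[0,1]: The receptive field on the zero-padded input at this output position is [0 0 0 / -2.5 2.6 -2.2 / -1.4 -0.5 5.8]. Elementwise product with the kernel and sum: 0·1 + 0·1 + 0·1 + 2.6·0.5 + -0.5·-0.5 + 5.8·-0.5.

1.8 -1.35 -0.9
-1.4 2.95 6.3
-0.85 -1.35 10.55
5.9 2.9 -0.2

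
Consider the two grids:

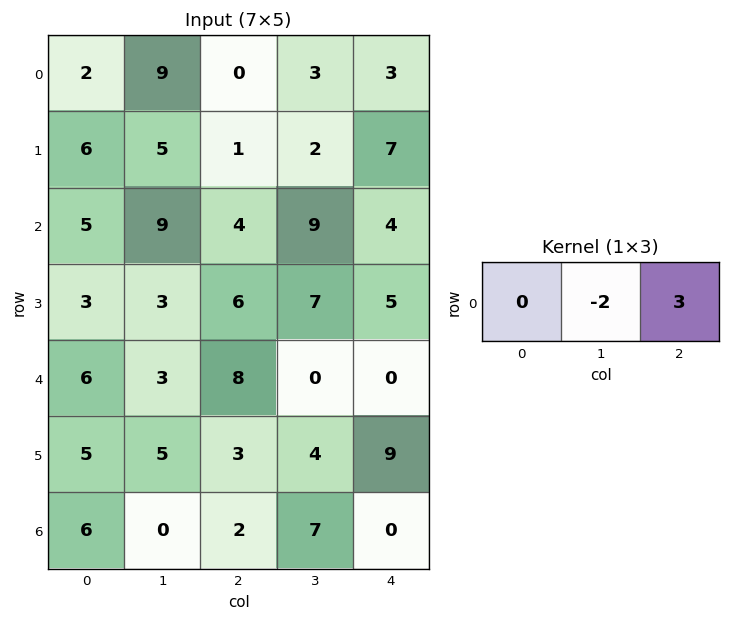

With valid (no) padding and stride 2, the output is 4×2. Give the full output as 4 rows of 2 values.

Output[0,0]: The receptive field on the input at this output position is [2 9 0]. Elementwise product with the kernel and sum: 9·-2 + 0·3.
Output[0,1]: The receptive field on the input at this output position is [0 3 3]. Elementwise product with the kernel and sum: 3·-2 + 3·3.

-18 3
-6 -6
18 0
6 -14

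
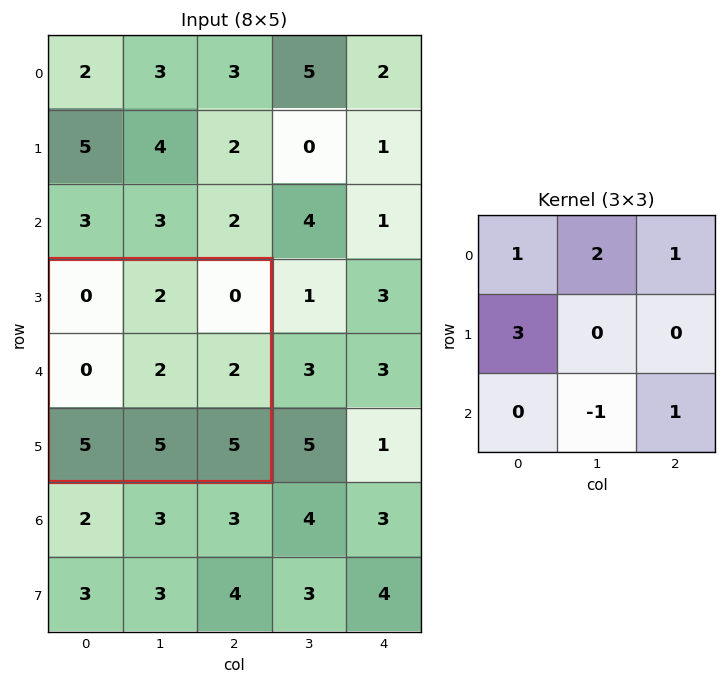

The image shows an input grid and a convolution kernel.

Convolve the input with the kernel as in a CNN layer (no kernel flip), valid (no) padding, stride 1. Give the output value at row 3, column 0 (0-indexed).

The receptive field on the input at this output position is [0 2 0 / 0 2 2 / 5 5 5]. Elementwise product with the kernel and sum: 0·1 + 2·2 + 0·1 + 0·3 + 5·-1 + 5·1.

4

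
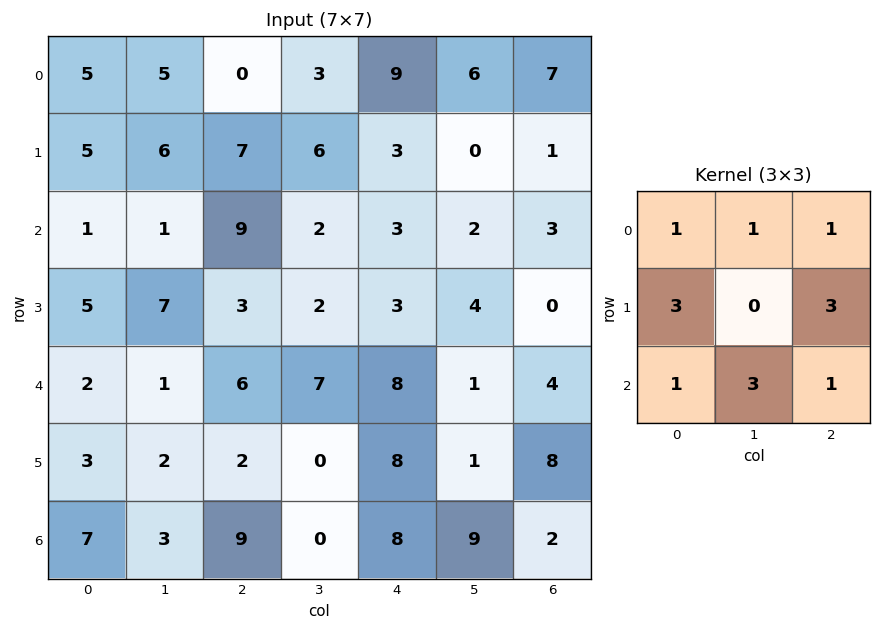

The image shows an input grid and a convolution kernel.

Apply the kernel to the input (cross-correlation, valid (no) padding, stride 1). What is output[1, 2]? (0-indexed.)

64

The receptive field on the input at this output position is [7 6 3 / 9 2 3 / 3 2 3]. Elementwise product with the kernel and sum: 7·1 + 6·1 + 3·1 + 9·3 + 3·3 + 3·1 + 2·3 + 3·1.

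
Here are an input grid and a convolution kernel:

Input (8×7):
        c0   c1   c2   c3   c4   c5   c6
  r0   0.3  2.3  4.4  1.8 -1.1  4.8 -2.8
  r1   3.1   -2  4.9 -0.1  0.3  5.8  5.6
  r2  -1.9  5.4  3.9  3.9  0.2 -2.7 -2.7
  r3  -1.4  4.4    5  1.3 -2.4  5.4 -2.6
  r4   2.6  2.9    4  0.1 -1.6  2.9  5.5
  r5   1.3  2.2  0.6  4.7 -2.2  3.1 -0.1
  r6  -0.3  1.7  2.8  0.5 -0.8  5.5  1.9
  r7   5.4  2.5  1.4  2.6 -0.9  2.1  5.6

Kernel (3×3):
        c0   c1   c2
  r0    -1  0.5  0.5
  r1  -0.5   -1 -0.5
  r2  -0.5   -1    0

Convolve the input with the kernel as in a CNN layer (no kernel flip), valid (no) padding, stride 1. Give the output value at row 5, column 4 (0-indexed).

-4

The receptive field on the input at this output position is [-2.2 3.1 -0.1 / -0.8 5.5 1.9 / -0.9 2.1 5.6]. Elementwise product with the kernel and sum: -2.2·-1 + 3.1·0.5 + -0.1·0.5 + -0.8·-0.5 + 5.5·-1 + 1.9·-0.5 + -0.9·-0.5 + 2.1·-1.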